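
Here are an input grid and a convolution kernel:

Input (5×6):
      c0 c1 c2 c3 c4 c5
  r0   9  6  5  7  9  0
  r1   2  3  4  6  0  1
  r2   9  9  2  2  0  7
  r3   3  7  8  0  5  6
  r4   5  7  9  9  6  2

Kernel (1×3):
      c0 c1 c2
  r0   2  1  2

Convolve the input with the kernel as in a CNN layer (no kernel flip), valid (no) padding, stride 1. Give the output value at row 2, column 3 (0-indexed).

18

The receptive field on the input at this output position is [2 0 7]. Elementwise product with the kernel and sum: 2·2 + 0·1 + 7·2.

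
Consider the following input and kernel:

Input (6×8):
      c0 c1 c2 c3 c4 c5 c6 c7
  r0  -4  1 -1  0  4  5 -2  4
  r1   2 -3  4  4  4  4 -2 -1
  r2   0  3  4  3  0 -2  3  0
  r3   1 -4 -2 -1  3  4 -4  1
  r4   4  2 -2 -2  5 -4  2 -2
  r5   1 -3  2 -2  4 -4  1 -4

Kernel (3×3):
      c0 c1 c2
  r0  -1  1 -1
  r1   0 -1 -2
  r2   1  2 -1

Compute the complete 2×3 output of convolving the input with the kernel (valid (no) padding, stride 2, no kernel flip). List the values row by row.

3 -5 -4
17 -17 -6

Output[0,0]: The receptive field on the input at this output position is [-4 1 -1 / 2 -3 4 / 0 3 4]. Elementwise product with the kernel and sum: -4·-1 + 1·1 + -1·-1 + -3·-1 + 4·-2 + 0·1 + 3·2 + 4·-1.
Output[0,1]: The receptive field on the input at this output position is [-1 0 4 / 4 4 4 / 4 3 0]. Elementwise product with the kernel and sum: -1·-1 + 0·1 + 4·-1 + 4·-1 + 4·-2 + 4·1 + 3·2 + 0·-1.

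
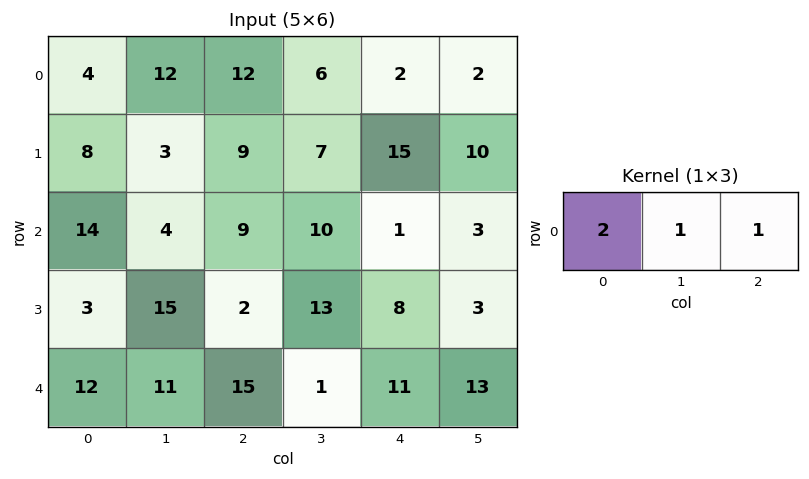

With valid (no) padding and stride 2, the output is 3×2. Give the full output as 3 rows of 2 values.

32 32
41 29
50 42

Output[0,0]: The receptive field on the input at this output position is [4 12 12]. Elementwise product with the kernel and sum: 4·2 + 12·1 + 12·1.
Output[0,1]: The receptive field on the input at this output position is [12 6 2]. Elementwise product with the kernel and sum: 12·2 + 6·1 + 2·1.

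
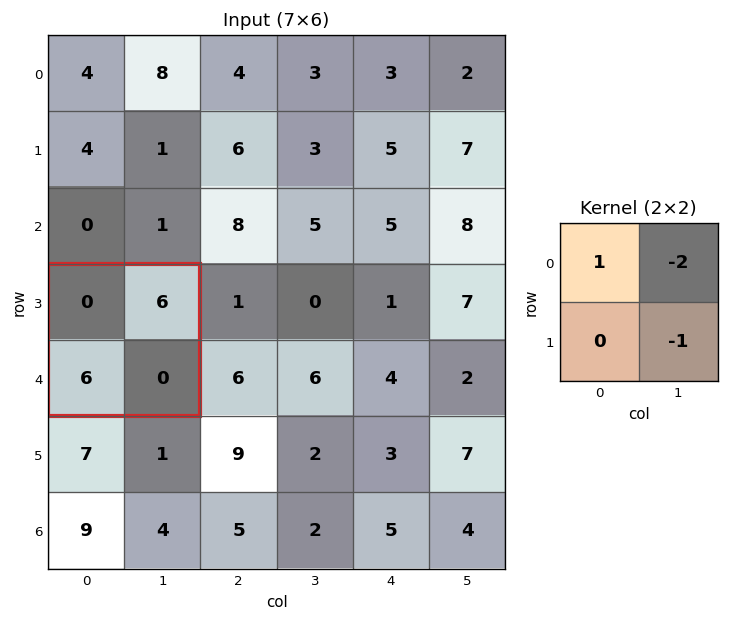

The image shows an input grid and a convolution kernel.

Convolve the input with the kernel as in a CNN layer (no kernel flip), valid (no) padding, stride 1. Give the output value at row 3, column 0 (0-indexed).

-12

The receptive field on the input at this output position is [0 6 / 6 0]. Elementwise product with the kernel and sum: 0·1 + 6·-2 + 0·-1.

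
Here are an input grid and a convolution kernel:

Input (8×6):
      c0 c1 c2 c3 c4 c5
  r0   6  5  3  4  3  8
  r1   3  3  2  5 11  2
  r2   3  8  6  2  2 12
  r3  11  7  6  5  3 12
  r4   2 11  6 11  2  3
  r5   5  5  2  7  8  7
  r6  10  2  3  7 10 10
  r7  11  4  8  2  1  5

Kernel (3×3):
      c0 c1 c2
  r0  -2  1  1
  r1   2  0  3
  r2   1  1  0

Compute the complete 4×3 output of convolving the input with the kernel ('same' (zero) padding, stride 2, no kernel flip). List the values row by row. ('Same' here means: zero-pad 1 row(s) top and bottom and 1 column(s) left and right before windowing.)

Output[0,0]: The receptive field on the zero-padded input at this output position is [0 0 0 / 0 6 5 / 0 3 3]. Elementwise product with the kernel and sum: 0·-2 + 0·1 + 0·1 + 0·2 + 5·3 + 0·1 + 3·1.

18 27 48
41 36 51
56 59 51
27 36 48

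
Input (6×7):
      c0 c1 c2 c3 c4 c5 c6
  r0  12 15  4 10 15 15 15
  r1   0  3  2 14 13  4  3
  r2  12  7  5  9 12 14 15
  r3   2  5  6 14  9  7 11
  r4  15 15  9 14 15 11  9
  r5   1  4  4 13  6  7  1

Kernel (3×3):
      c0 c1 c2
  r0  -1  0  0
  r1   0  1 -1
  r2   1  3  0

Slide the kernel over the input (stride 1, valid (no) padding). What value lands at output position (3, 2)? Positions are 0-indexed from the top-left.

36

The receptive field on the input at this output position is [6 14 9 / 9 14 15 / 4 13 6]. Elementwise product with the kernel and sum: 6·-1 + 14·1 + 15·-1 + 4·1 + 13·3.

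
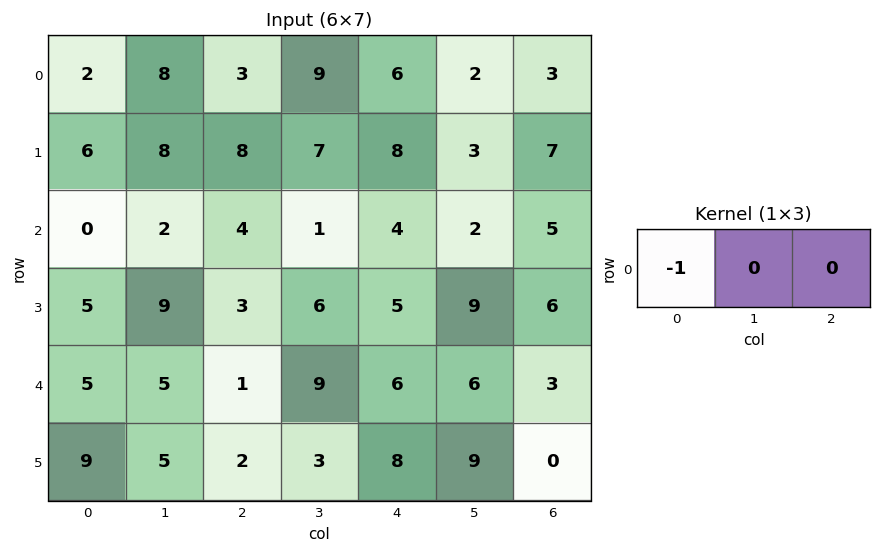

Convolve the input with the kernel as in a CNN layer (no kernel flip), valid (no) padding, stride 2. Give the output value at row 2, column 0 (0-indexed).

-5

The receptive field on the input at this output position is [5 5 1]. Elementwise product with the kernel and sum: 5·-1.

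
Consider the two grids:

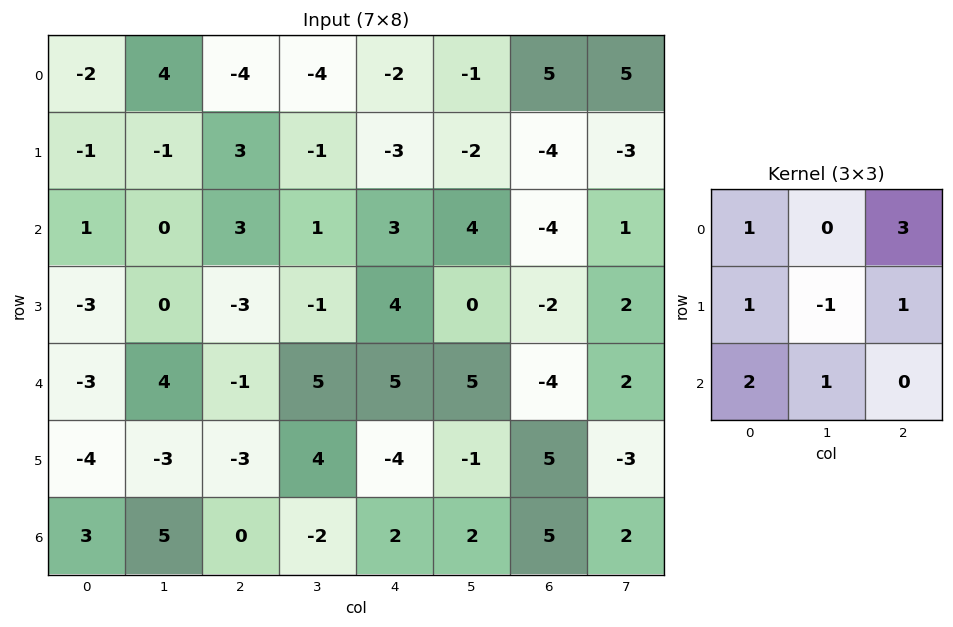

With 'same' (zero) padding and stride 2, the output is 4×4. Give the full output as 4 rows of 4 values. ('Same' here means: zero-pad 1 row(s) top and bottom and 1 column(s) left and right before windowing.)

Output[0,0]: The receptive field on the zero-padded input at this output position is [0 0 0 / 0 -2 4 / 0 -1 -1]. Elementwise product with the kernel and sum: 0·1 + 0·3 + 0·1 + -2·-1 + 4·1 + 0·2 + -1·1.

5 5 -8 -9
-7 -9 -3 -4
3 -2 8 20
-7 12 -1 -11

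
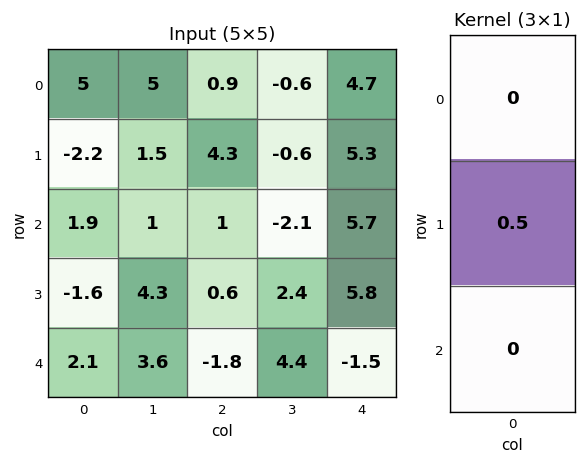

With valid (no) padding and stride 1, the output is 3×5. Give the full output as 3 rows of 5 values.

Output[0,0]: The receptive field on the input at this output position is [5 / -2.2 / 1.9]. Elementwise product with the kernel and sum: -2.2·0.5.
Output[0,1]: The receptive field on the input at this output position is [5 / 1.5 / 1]. Elementwise product with the kernel and sum: 1.5·0.5.

-1.1 0.75 2.15 -0.3 2.65
0.95 0.5 0.5 -1.05 2.85
-0.8 2.15 0.3 1.2 2.9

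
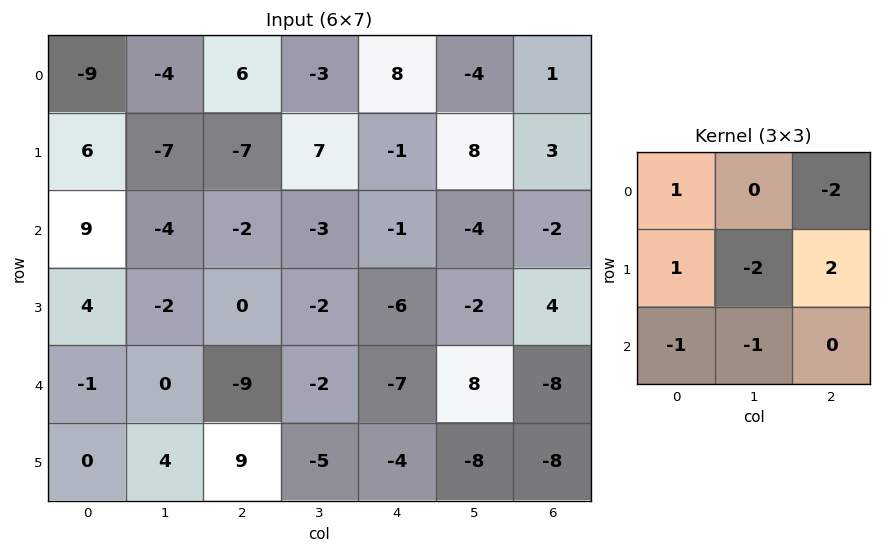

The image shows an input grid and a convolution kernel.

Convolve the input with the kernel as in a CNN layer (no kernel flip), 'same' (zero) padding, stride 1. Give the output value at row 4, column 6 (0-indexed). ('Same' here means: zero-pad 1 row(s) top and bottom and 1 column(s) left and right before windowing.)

The receptive field on the zero-padded input at this output position is [-2 4 0 / 8 -8 0 / -8 -8 0]. Elementwise product with the kernel and sum: -2·1 + 0·-2 + 8·1 + -8·-2 + 0·2 + -8·-1 + -8·-1.

38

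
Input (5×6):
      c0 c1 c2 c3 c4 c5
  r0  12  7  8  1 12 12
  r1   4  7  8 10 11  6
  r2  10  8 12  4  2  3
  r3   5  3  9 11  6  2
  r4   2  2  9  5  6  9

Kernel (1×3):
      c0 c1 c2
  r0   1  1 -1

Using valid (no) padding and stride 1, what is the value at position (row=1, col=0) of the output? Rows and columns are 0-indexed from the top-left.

The receptive field on the input at this output position is [4 7 8]. Elementwise product with the kernel and sum: 4·1 + 7·1 + 8·-1.

3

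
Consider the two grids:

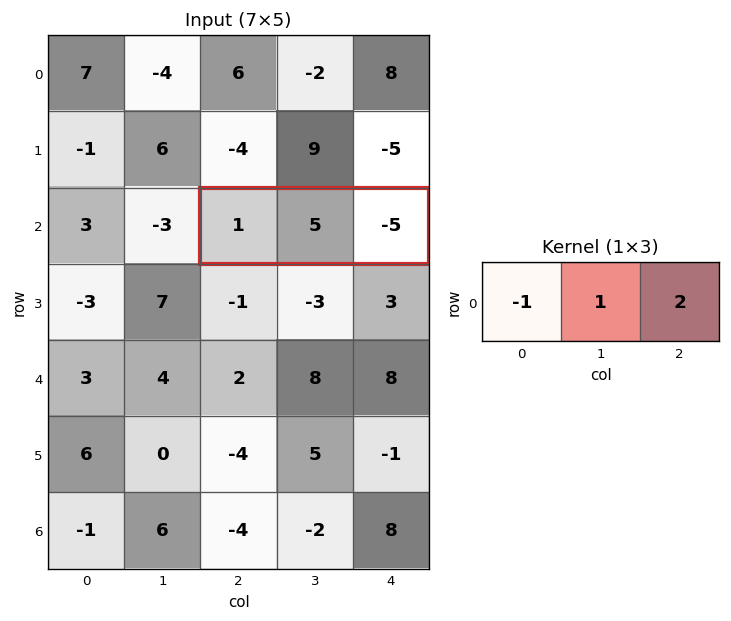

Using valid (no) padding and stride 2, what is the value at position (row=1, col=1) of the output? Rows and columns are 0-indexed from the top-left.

The receptive field on the input at this output position is [1 5 -5]. Elementwise product with the kernel and sum: 1·-1 + 5·1 + -5·2.

-6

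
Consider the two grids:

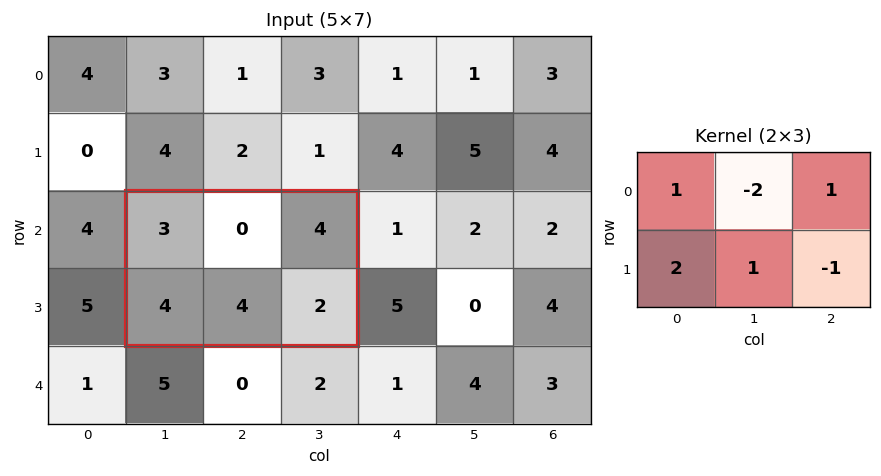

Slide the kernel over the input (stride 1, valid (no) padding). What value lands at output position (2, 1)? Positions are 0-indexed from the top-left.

17

The receptive field on the input at this output position is [3 0 4 / 4 4 2]. Elementwise product with the kernel and sum: 3·1 + 0·-2 + 4·1 + 4·2 + 4·1 + 2·-1.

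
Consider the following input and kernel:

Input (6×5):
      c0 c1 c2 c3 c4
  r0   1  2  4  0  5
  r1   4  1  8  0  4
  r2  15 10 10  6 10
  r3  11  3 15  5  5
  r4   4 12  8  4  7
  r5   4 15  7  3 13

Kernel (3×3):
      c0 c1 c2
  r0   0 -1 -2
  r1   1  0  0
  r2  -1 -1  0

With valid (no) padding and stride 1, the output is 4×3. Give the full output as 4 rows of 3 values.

Output[0,0]: The receptive field on the input at this output position is [1 2 4 / 4 1 8 / 15 10 10]. Elementwise product with the kernel and sum: 2·-1 + 4·-2 + 4·1 + 15·-1 + 10·-1.

-31 -23 -18
-16 -16 -18
-35 -39 -23
-48 -35 -17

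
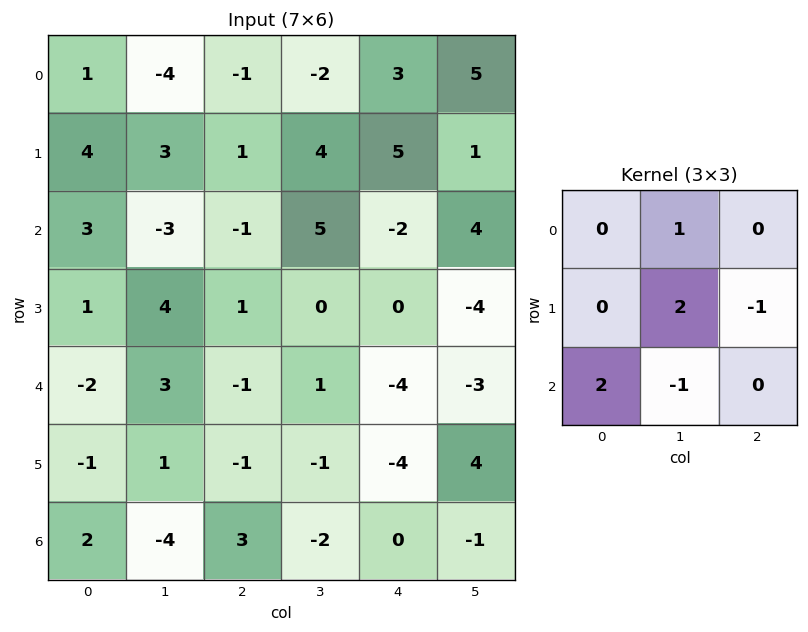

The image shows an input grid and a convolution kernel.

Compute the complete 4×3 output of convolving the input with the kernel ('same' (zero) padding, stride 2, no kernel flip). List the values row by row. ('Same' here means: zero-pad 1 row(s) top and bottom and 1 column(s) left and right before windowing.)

2 5 4
12 1 -3
-5 1 -3
7 7 -3

Output[0,0]: The receptive field on the zero-padded input at this output position is [0 0 0 / 0 1 -4 / 0 4 3]. Elementwise product with the kernel and sum: 0·1 + 1·2 + -4·-1 + 0·2 + 4·-1.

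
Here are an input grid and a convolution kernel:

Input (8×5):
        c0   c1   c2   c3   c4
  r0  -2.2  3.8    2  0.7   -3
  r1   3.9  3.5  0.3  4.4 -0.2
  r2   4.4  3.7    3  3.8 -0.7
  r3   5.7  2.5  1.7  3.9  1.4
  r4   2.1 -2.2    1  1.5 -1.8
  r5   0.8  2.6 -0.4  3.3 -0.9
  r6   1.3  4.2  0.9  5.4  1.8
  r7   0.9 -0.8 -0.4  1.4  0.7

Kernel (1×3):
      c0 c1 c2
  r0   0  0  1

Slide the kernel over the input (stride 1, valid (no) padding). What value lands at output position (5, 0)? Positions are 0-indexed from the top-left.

-0.4

The receptive field on the input at this output position is [0.8 2.6 -0.4]. Elementwise product with the kernel and sum: -0.4·1.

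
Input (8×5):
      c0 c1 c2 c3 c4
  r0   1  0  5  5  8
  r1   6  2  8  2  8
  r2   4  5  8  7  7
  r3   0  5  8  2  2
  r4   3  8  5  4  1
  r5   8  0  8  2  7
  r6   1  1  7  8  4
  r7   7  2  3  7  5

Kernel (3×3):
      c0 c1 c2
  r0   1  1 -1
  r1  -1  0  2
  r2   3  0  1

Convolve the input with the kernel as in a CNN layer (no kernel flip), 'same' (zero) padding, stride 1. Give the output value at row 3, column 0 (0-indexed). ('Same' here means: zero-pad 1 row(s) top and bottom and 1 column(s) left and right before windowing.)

17

The receptive field on the zero-padded input at this output position is [0 4 5 / 0 0 5 / 0 3 8]. Elementwise product with the kernel and sum: 0·1 + 4·1 + 5·-1 + 0·-1 + 5·2 + 0·3 + 8·1.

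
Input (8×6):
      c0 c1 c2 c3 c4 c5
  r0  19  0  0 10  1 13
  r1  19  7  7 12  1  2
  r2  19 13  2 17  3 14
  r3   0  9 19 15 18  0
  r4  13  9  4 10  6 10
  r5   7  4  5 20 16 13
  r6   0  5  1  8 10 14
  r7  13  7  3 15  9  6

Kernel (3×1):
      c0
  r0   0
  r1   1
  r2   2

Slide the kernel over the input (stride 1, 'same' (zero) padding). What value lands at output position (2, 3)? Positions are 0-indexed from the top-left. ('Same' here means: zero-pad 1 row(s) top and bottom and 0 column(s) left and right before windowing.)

The receptive field on the zero-padded input at this output position is [12 / 17 / 15]. Elementwise product with the kernel and sum: 17·1 + 15·2.

47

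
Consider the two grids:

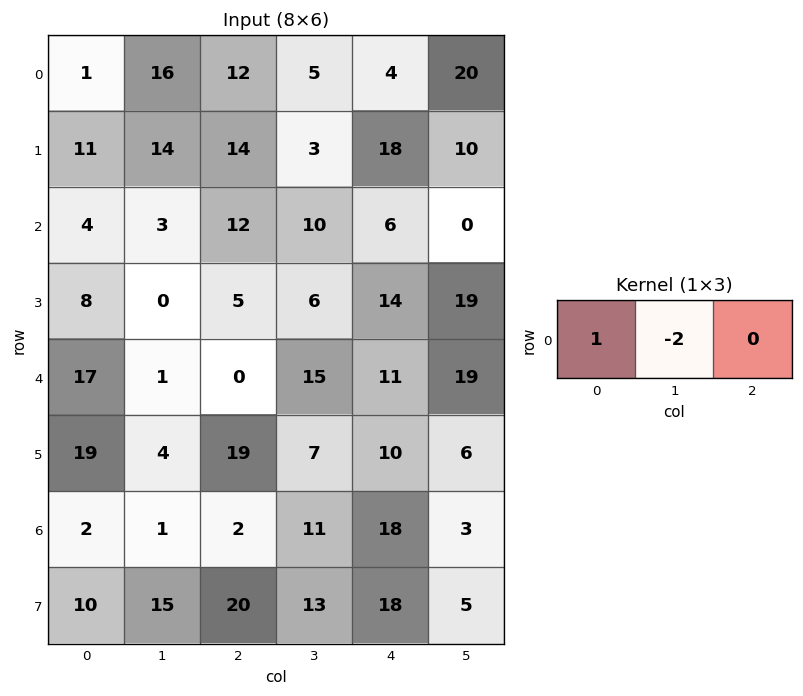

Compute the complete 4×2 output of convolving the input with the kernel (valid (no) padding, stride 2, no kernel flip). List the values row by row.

-31 2
-2 -8
15 -30
0 -20

Output[0,0]: The receptive field on the input at this output position is [1 16 12]. Elementwise product with the kernel and sum: 1·1 + 16·-2.
Output[0,1]: The receptive field on the input at this output position is [12 5 4]. Elementwise product with the kernel and sum: 12·1 + 5·-2.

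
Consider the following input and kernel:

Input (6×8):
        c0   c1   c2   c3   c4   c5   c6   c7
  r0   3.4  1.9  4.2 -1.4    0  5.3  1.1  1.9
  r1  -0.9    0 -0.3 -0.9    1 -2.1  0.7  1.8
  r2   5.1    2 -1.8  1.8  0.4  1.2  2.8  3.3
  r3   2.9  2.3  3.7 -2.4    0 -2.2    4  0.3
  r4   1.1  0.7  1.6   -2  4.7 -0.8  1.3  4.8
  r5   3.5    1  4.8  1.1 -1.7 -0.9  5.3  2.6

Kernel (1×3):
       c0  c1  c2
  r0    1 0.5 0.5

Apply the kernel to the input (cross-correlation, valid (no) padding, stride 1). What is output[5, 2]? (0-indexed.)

4.5

The receptive field on the input at this output position is [4.8 1.1 -1.7]. Elementwise product with the kernel and sum: 4.8·1 + 1.1·0.5 + -1.7·0.5.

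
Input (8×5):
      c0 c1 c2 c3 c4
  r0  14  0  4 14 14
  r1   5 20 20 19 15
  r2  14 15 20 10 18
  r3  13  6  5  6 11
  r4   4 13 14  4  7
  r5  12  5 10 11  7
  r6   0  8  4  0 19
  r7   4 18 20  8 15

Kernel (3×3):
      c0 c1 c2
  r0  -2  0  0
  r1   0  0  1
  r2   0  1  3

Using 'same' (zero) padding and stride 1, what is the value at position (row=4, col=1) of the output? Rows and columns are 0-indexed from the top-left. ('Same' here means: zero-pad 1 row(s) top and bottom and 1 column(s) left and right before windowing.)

23

The receptive field on the zero-padded input at this output position is [13 6 5 / 4 13 14 / 12 5 10]. Elementwise product with the kernel and sum: 13·-2 + 14·1 + 5·1 + 10·3.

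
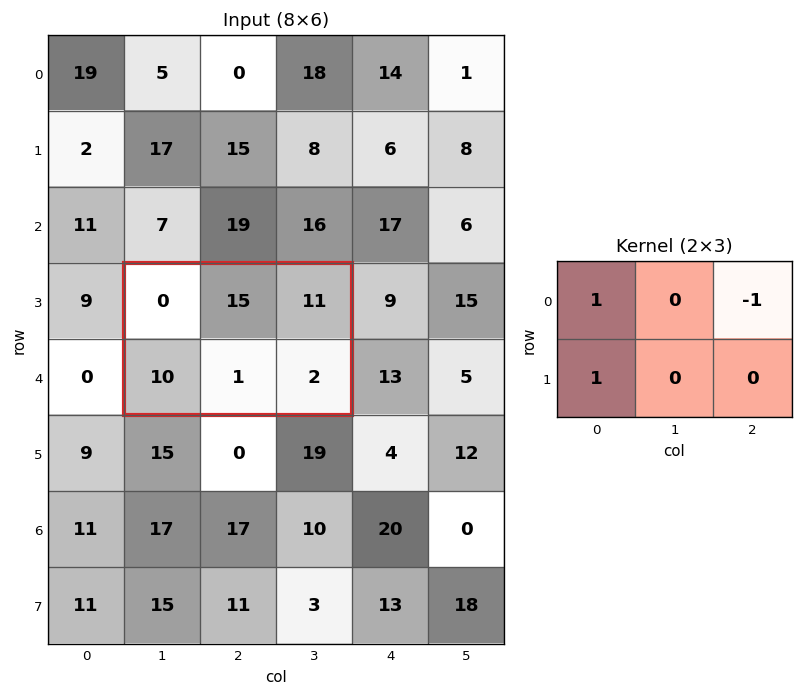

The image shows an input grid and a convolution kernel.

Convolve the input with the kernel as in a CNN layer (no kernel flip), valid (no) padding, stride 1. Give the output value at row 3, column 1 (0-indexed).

The receptive field on the input at this output position is [0 15 11 / 10 1 2]. Elementwise product with the kernel and sum: 0·1 + 11·-1 + 10·1.

-1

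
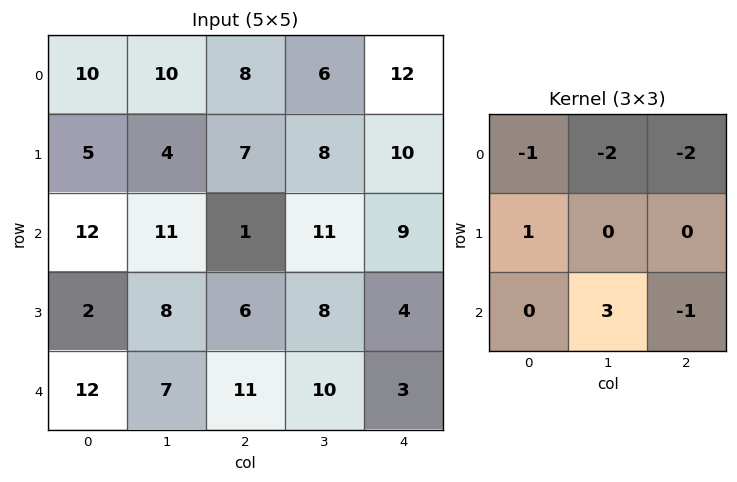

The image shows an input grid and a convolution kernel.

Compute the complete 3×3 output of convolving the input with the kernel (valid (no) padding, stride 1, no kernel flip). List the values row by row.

Output[0,0]: The receptive field on the input at this output position is [10 10 8 / 5 4 7 / 12 11 1]. Elementwise product with the kernel and sum: 10·-1 + 10·-2 + 8·-2 + 5·1 + 11·3 + 1·-1.

-9 -42 -13
3 -13 -22
-24 -4 -8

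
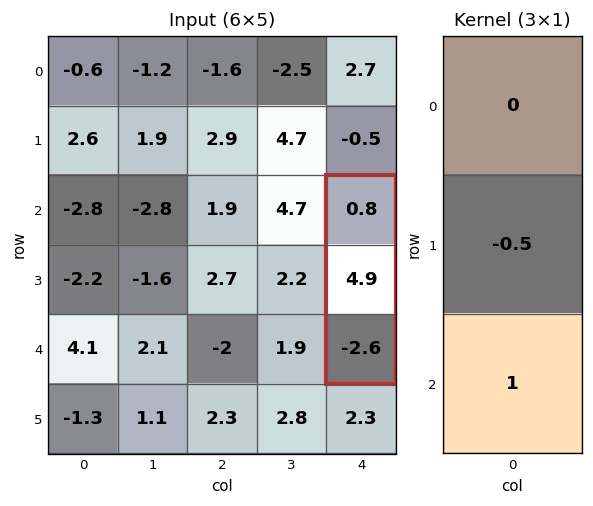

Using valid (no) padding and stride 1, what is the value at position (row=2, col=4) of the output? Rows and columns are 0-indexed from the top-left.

The receptive field on the input at this output position is [0.8 / 4.9 / -2.6]. Elementwise product with the kernel and sum: 4.9·-0.5 + -2.6·1.

-5.05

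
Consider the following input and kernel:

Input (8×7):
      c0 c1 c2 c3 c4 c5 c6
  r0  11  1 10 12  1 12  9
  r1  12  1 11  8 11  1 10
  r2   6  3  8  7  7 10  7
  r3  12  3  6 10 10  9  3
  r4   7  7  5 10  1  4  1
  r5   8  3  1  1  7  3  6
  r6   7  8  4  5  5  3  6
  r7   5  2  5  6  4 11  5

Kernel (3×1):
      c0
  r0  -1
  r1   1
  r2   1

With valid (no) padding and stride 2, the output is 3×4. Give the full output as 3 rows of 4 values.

7 9 17 8
13 3 4 -3
8 0 11 11

Output[0,0]: The receptive field on the input at this output position is [11 / 12 / 6]. Elementwise product with the kernel and sum: 11·-1 + 12·1 + 6·1.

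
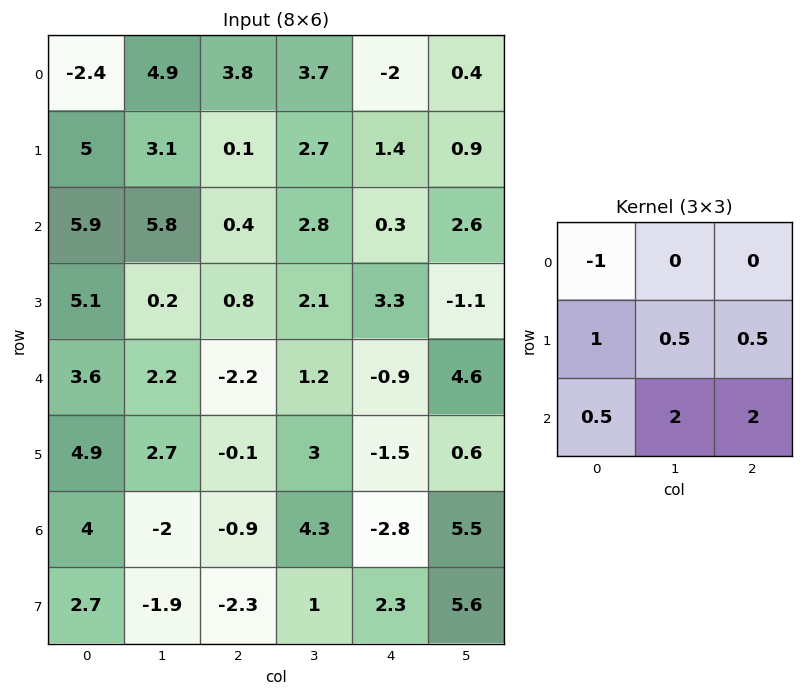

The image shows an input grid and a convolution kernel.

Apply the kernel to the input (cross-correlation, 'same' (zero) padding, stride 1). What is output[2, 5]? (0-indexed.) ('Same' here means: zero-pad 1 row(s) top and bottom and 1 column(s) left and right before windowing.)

-0.35

The receptive field on the zero-padded input at this output position is [1.4 0.9 0 / 0.3 2.6 0 / 3.3 -1.1 0]. Elementwise product with the kernel and sum: 1.4·-1 + 0.3·1 + 2.6·0.5 + 0·0.5 + 3.3·0.5 + -1.1·2 + 0·2.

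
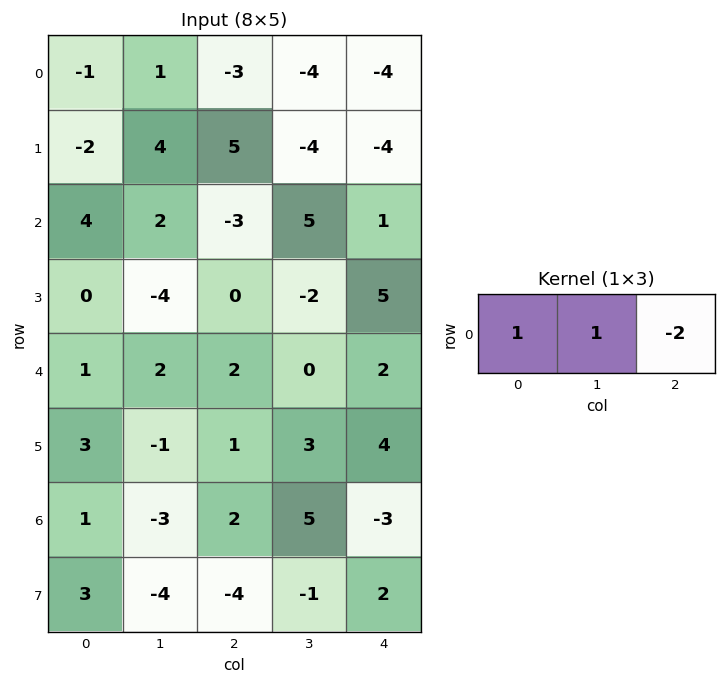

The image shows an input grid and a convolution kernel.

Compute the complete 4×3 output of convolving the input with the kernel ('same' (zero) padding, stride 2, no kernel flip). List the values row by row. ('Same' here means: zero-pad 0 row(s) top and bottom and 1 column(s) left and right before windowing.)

-3 6 -8
0 -11 6
-3 4 2
7 -11 2

Output[0,0]: The receptive field on the zero-padded input at this output position is [0 -1 1]. Elementwise product with the kernel and sum: 0·1 + -1·1 + 1·-2.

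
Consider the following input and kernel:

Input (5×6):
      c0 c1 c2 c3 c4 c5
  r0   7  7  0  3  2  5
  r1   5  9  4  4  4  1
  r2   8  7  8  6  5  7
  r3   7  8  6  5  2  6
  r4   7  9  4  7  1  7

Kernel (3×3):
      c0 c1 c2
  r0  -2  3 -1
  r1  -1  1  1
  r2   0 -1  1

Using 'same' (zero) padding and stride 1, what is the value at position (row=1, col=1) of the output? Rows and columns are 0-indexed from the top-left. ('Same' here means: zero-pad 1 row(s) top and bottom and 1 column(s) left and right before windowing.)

16

The receptive field on the zero-padded input at this output position is [7 7 0 / 5 9 4 / 8 7 8]. Elementwise product with the kernel and sum: 7·-2 + 7·3 + 0·-1 + 5·-1 + 9·1 + 4·1 + 7·-1 + 8·1.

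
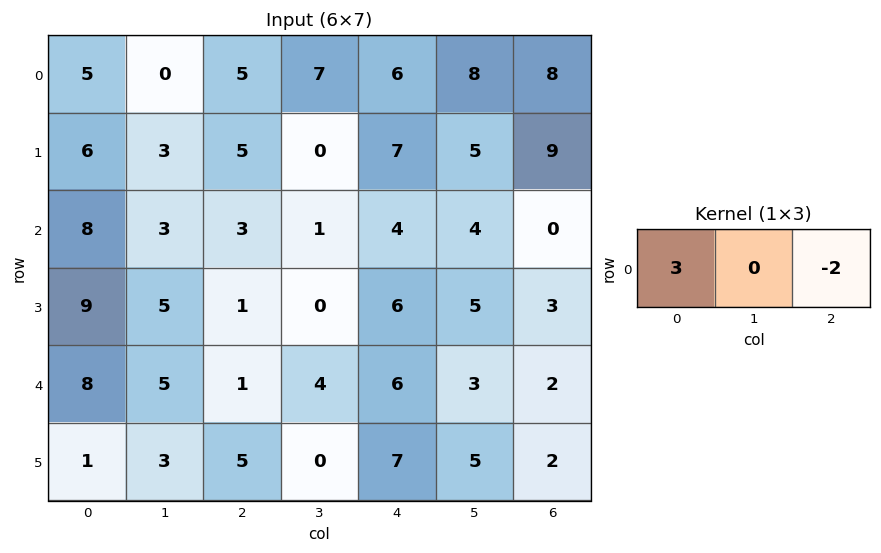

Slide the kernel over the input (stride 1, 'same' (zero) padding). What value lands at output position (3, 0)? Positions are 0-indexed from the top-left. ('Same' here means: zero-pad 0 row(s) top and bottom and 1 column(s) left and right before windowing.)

-10

The receptive field on the zero-padded input at this output position is [0 9 5]. Elementwise product with the kernel and sum: 0·3 + 5·-2.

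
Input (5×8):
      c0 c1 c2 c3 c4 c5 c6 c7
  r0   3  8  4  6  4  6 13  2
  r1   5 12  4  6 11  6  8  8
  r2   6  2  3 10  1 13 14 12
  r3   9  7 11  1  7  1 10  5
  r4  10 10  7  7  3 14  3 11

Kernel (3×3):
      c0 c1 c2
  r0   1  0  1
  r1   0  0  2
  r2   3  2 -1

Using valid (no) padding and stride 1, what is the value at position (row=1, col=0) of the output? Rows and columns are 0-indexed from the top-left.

45

The receptive field on the input at this output position is [5 12 4 / 6 2 3 / 9 7 11]. Elementwise product with the kernel and sum: 5·1 + 4·1 + 3·2 + 9·3 + 7·2 + 11·-1.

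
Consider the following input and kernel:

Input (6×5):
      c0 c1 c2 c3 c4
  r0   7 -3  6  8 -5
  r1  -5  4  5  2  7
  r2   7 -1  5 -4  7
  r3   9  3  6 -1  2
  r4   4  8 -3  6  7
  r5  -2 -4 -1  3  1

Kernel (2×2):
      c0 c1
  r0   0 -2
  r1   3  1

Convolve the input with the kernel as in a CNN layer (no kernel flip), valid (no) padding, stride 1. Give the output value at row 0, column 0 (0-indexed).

-5

The receptive field on the input at this output position is [7 -3 / -5 4]. Elementwise product with the kernel and sum: -3·-2 + -5·3 + 4·1.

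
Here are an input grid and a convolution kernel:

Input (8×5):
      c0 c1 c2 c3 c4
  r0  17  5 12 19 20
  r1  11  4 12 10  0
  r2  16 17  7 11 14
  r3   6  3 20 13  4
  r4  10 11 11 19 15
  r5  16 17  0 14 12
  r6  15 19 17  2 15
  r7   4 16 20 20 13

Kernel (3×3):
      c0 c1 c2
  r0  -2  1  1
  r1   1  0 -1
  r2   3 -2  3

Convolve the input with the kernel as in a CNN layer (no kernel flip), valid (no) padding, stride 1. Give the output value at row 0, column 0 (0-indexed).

17

The receptive field on the input at this output position is [17 5 12 / 11 4 12 / 16 17 7]. Elementwise product with the kernel and sum: 17·-2 + 5·1 + 12·1 + 11·1 + 12·-1 + 16·3 + 17·-2 + 7·3.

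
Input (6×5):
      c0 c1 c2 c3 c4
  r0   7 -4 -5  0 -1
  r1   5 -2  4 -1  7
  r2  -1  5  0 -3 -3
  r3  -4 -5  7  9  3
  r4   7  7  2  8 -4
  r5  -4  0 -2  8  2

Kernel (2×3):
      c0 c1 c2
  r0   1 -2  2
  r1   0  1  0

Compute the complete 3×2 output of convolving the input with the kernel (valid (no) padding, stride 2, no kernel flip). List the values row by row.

Output[0,0]: The receptive field on the input at this output position is [7 -4 -5 / 5 -2 4]. Elementwise product with the kernel and sum: 7·1 + -4·-2 + -5·2 + -2·1.

3 -8
-16 9
-3 -14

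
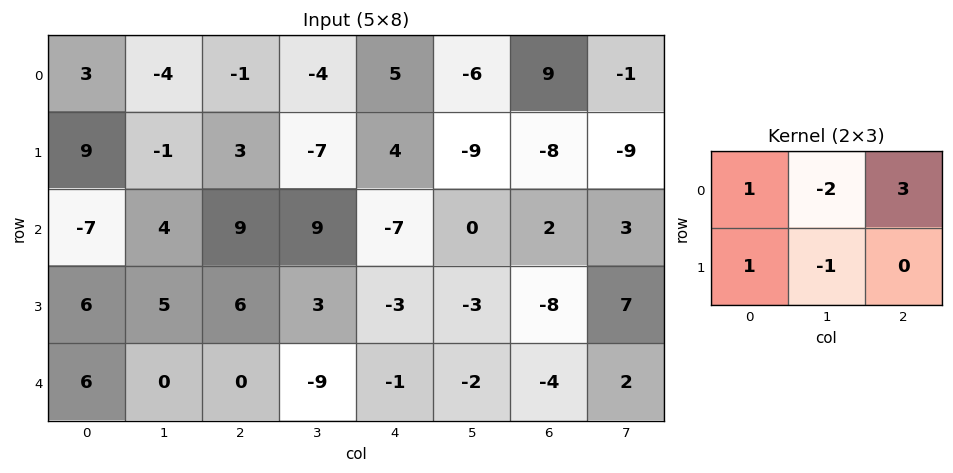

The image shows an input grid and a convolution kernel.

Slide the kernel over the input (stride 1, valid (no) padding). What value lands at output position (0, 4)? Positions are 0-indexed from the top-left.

57

The receptive field on the input at this output position is [5 -6 9 / 4 -9 -8]. Elementwise product with the kernel and sum: 5·1 + -6·-2 + 9·3 + 4·1 + -9·-1.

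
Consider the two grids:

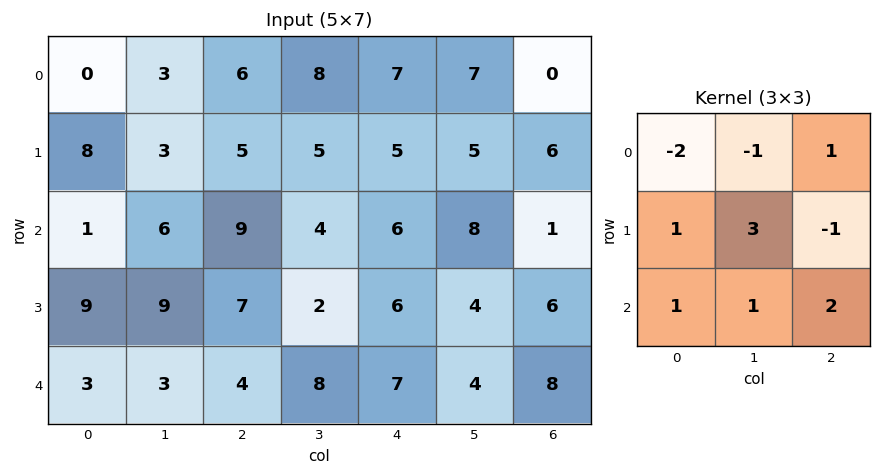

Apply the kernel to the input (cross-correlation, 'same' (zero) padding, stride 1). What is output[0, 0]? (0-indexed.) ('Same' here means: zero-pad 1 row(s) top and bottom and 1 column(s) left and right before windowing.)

11

The receptive field on the zero-padded input at this output position is [0 0 0 / 0 0 3 / 0 8 3]. Elementwise product with the kernel and sum: 0·-2 + 0·-1 + 0·1 + 0·1 + 0·3 + 3·-1 + 0·1 + 8·1 + 3·2.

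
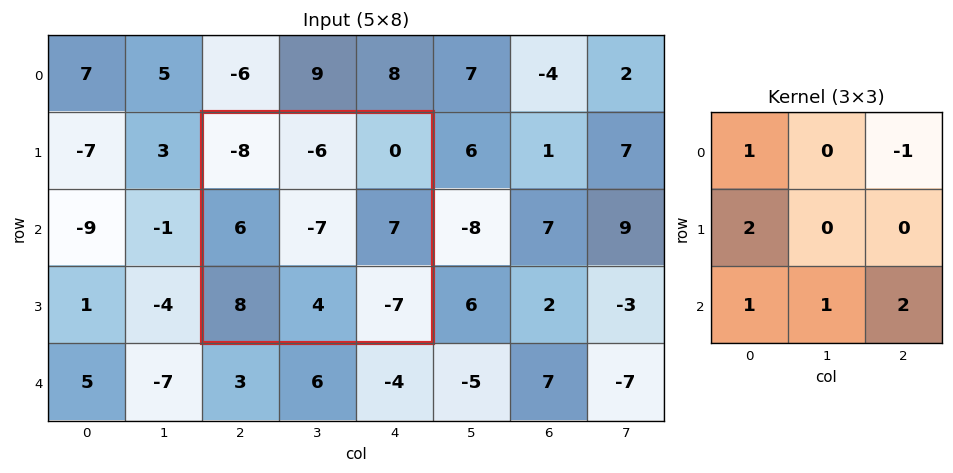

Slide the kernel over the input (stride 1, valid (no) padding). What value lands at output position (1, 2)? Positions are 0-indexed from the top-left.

2

The receptive field on the input at this output position is [-8 -6 0 / 6 -7 7 / 8 4 -7]. Elementwise product with the kernel and sum: -8·1 + 0·-1 + 6·2 + 8·1 + 4·1 + -7·2.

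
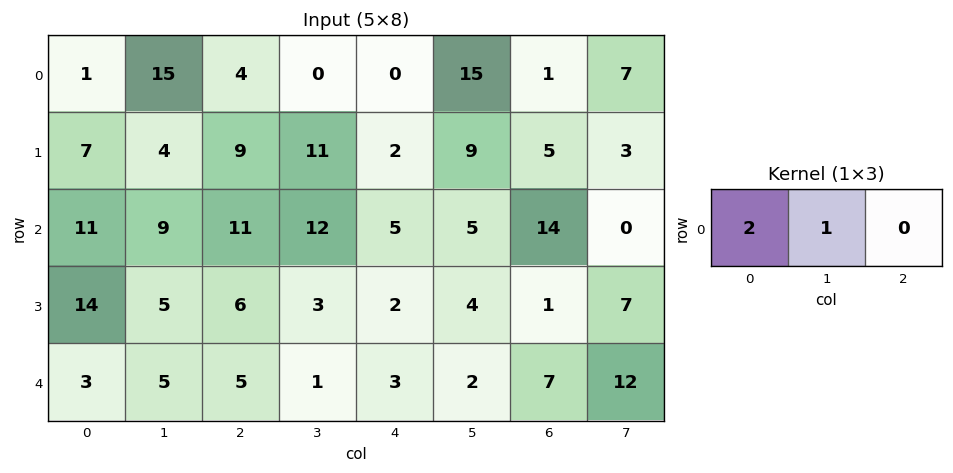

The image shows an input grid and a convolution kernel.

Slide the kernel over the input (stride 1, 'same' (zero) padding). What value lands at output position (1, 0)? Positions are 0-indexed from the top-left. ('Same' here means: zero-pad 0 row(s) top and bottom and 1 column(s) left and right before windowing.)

7

The receptive field on the zero-padded input at this output position is [0 7 4]. Elementwise product with the kernel and sum: 0·2 + 7·1.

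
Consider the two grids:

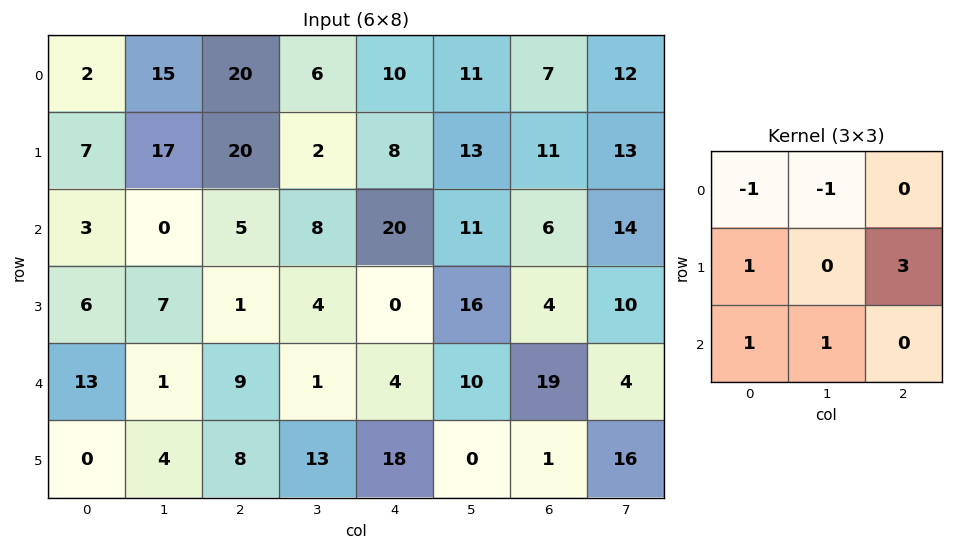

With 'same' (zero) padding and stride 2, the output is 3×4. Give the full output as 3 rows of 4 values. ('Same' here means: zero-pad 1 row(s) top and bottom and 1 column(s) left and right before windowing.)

52 70 49 71
-1 -5 35 49
-3 8 58 3

Output[0,0]: The receptive field on the zero-padded input at this output position is [0 0 0 / 0 2 15 / 0 7 17]. Elementwise product with the kernel and sum: 0·-1 + 0·-1 + 0·1 + 15·3 + 0·1 + 7·1.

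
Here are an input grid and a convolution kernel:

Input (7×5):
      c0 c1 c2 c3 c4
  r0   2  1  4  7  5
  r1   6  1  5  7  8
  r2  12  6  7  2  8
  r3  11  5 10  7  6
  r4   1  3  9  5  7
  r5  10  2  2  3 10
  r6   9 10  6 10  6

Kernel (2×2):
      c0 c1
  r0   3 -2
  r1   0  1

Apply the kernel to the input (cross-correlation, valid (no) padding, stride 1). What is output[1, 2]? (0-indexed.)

3

The receptive field on the input at this output position is [5 7 / 7 2]. Elementwise product with the kernel and sum: 5·3 + 7·-2 + 2·1.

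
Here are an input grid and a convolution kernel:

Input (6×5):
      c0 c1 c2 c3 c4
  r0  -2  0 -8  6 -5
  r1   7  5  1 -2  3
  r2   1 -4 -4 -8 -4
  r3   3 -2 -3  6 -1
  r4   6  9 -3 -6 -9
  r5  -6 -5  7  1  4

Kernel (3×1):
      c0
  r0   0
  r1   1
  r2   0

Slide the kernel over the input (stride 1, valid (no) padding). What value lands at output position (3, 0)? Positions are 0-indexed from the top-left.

The receptive field on the input at this output position is [3 / 6 / -6]. Elementwise product with the kernel and sum: 6·1.

6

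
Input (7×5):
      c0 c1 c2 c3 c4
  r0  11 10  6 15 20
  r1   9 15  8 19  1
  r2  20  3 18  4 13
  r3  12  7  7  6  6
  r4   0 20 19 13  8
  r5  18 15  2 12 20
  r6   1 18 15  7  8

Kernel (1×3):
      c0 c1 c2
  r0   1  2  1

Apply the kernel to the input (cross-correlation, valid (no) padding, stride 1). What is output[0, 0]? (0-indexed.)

The receptive field on the input at this output position is [11 10 6]. Elementwise product with the kernel and sum: 11·1 + 10·2 + 6·1.

37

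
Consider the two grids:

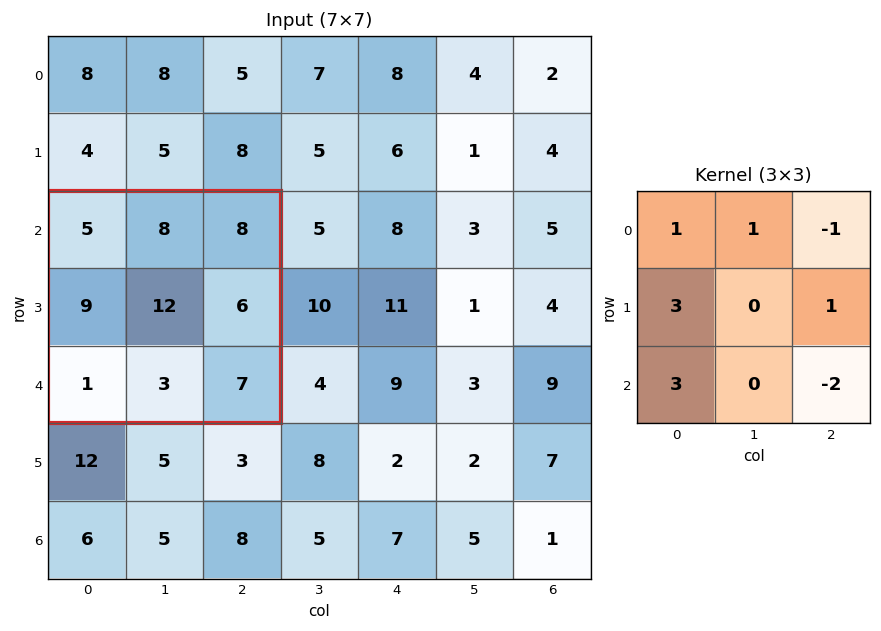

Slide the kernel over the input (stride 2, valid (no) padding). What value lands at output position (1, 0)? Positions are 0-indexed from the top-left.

27

The receptive field on the input at this output position is [5 8 8 / 9 12 6 / 1 3 7]. Elementwise product with the kernel and sum: 5·1 + 8·1 + 8·-1 + 9·3 + 6·1 + 1·3 + 7·-2.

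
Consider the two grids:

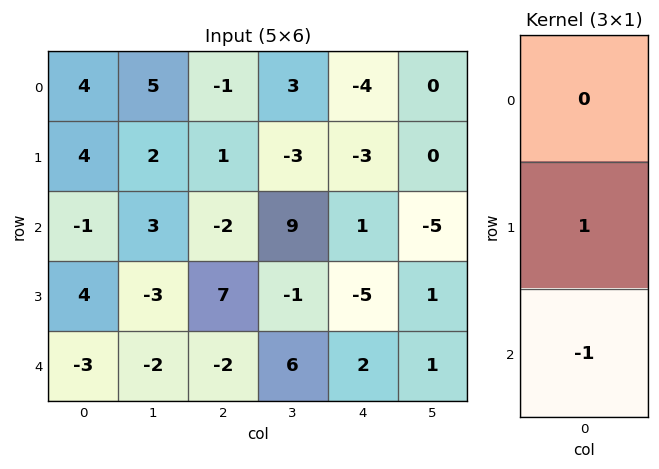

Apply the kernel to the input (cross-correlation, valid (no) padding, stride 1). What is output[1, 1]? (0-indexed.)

The receptive field on the input at this output position is [2 / 3 / -3]. Elementwise product with the kernel and sum: 3·1 + -3·-1.

6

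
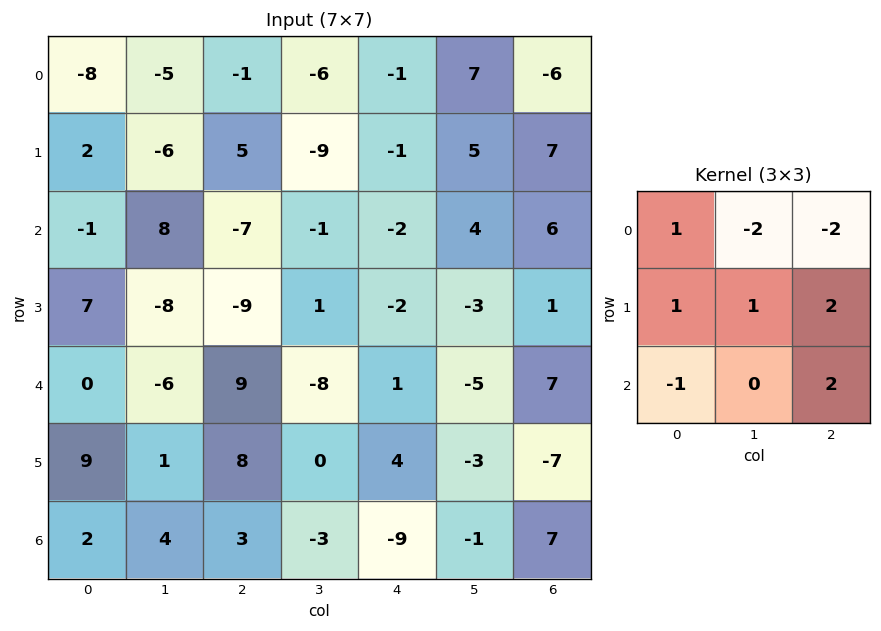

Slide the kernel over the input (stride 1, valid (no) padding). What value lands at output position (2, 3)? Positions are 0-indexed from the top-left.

The receptive field on the input at this output position is [-1 -2 4 / 1 -2 -3 / -8 1 -5]. Elementwise product with the kernel and sum: -1·1 + -2·-2 + 4·-2 + 1·1 + -2·1 + -3·2 + -8·-1 + -5·2.

-14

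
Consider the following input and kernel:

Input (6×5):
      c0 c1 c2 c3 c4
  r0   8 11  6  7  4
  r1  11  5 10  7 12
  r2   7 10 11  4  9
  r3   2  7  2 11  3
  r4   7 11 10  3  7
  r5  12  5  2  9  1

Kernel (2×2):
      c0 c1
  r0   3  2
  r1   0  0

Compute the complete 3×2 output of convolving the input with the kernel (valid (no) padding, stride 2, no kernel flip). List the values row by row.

46 32
41 41
43 36

Output[0,0]: The receptive field on the input at this output position is [8 11 / 11 5]. Elementwise product with the kernel and sum: 8·3 + 11·2.
Output[0,1]: The receptive field on the input at this output position is [6 7 / 10 7]. Elementwise product with the kernel and sum: 6·3 + 7·2.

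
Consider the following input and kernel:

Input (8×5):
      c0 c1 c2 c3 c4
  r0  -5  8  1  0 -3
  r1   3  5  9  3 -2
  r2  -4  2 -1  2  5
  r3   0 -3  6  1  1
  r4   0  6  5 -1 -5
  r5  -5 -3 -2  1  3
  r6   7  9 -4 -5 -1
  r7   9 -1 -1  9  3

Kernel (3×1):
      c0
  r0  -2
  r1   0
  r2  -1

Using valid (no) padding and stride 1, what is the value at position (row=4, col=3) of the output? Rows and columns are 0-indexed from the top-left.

7

The receptive field on the input at this output position is [-1 / 1 / -5]. Elementwise product with the kernel and sum: -1·-2 + -5·-1.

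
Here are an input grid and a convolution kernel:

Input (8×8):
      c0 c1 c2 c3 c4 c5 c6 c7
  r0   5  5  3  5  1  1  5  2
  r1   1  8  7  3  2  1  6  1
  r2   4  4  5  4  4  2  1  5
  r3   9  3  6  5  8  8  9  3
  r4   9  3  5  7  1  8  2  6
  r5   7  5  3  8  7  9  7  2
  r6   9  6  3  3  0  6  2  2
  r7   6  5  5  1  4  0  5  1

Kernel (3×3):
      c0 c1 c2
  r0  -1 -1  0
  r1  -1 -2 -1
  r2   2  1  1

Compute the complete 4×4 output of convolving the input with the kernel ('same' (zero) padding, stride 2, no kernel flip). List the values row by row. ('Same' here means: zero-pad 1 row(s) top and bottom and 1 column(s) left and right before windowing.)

-6 10 1 -4
-1 -16 7 12
-18 -8 2 -8
-20 -7 -18 -22

Output[0,0]: The receptive field on the zero-padded input at this output position is [0 0 0 / 0 5 5 / 0 1 8]. Elementwise product with the kernel and sum: 0·-1 + 0·-1 + 0·-1 + 5·-2 + 5·-1 + 0·2 + 1·1 + 8·1.
Output[0,1]: The receptive field on the zero-padded input at this output position is [0 0 0 / 5 3 5 / 8 7 3]. Elementwise product with the kernel and sum: 0·-1 + 0·-1 + 5·-1 + 3·-2 + 5·-1 + 8·2 + 7·1 + 3·1.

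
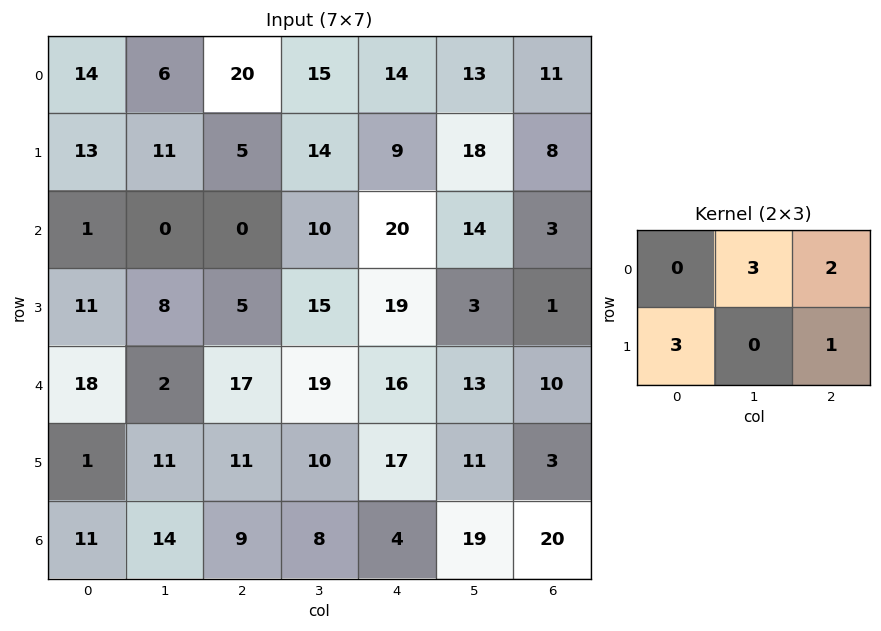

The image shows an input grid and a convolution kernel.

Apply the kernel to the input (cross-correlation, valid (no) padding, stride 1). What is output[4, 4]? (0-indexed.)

113

The receptive field on the input at this output position is [16 13 10 / 17 11 3]. Elementwise product with the kernel and sum: 13·3 + 10·2 + 17·3 + 3·1.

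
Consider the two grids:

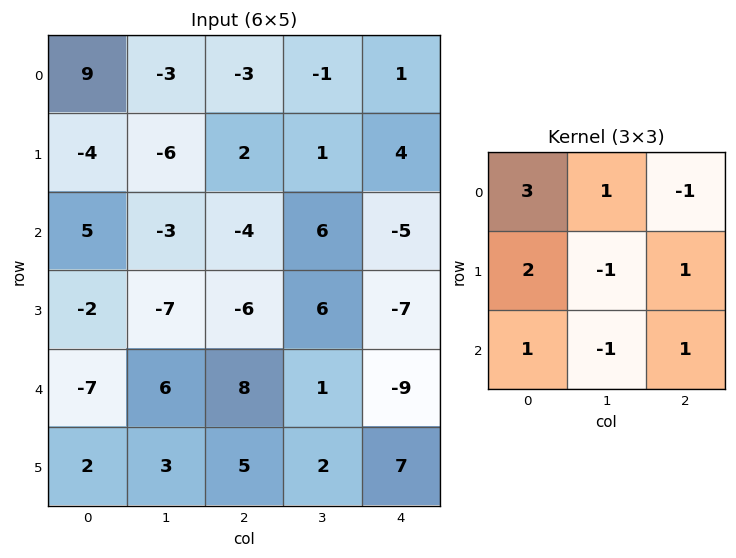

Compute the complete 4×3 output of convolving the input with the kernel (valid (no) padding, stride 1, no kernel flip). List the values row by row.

Output[0,0]: The receptive field on the input at this output position is [9 -3 -3 / -4 -6 2 / 5 -3 -4]. Elementwise product with the kernel and sum: 9·3 + -3·1 + -3·-1 + -4·2 + -6·-1 + 2·1 + 5·1 + -3·-1 + -4·1.
Output[0,1]: The receptive field on the input at this output position is [-3 -3 -1 / -6 2 1 / -3 -4 6]. Elementwise product with the kernel and sum: -3·3 + -3·1 + -1·-1 + -6·2 + 2·-1 + 1·1 + -3·1 + -4·-1 + 6·1.

31 -17 -19
-12 -8 -35
8 -22 -28
-15 -28 11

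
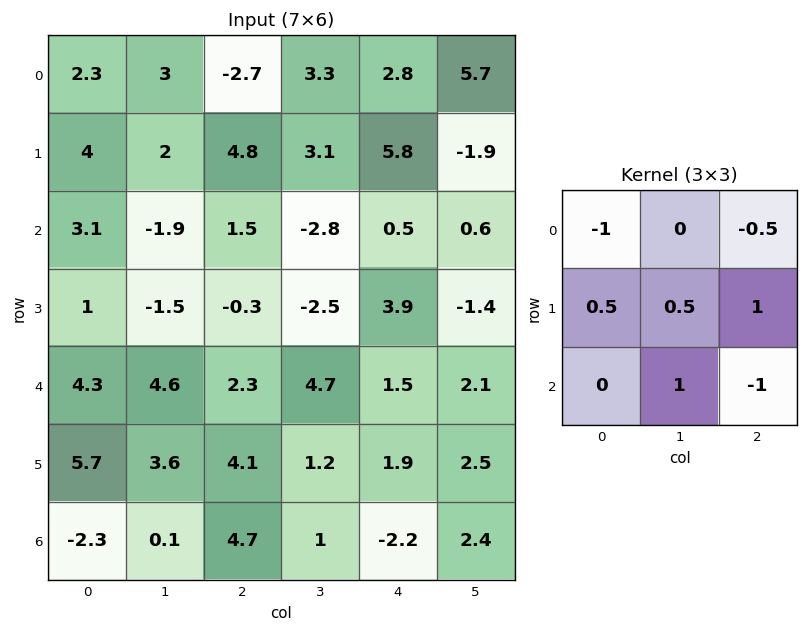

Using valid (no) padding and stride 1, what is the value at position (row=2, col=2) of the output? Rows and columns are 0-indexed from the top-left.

3.95

The receptive field on the input at this output position is [1.5 -2.8 0.5 / -0.3 -2.5 3.9 / 2.3 4.7 1.5]. Elementwise product with the kernel and sum: 1.5·-1 + 0.5·-0.5 + -0.3·0.5 + -2.5·0.5 + 3.9·1 + 4.7·1 + 1.5·-1.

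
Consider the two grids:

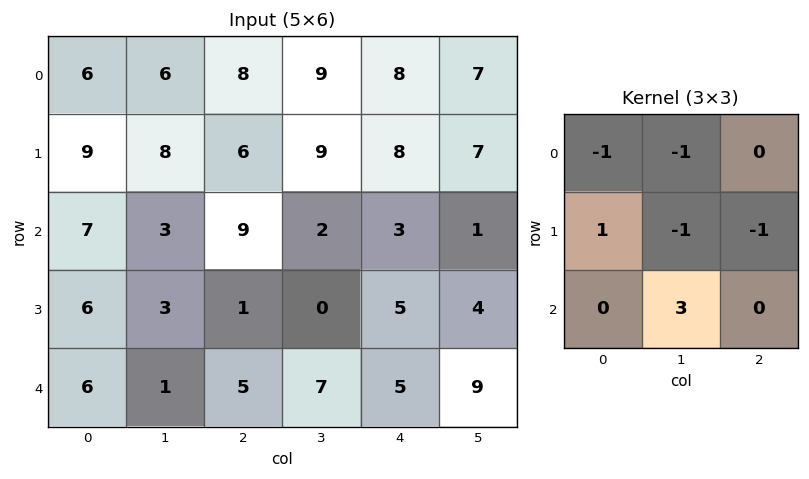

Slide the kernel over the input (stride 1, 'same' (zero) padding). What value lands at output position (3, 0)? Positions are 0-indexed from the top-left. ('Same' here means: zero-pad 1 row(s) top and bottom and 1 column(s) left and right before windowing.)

2

The receptive field on the zero-padded input at this output position is [0 7 3 / 0 6 3 / 0 6 1]. Elementwise product with the kernel and sum: 0·-1 + 7·-1 + 0·1 + 6·-1 + 3·-1 + 6·3.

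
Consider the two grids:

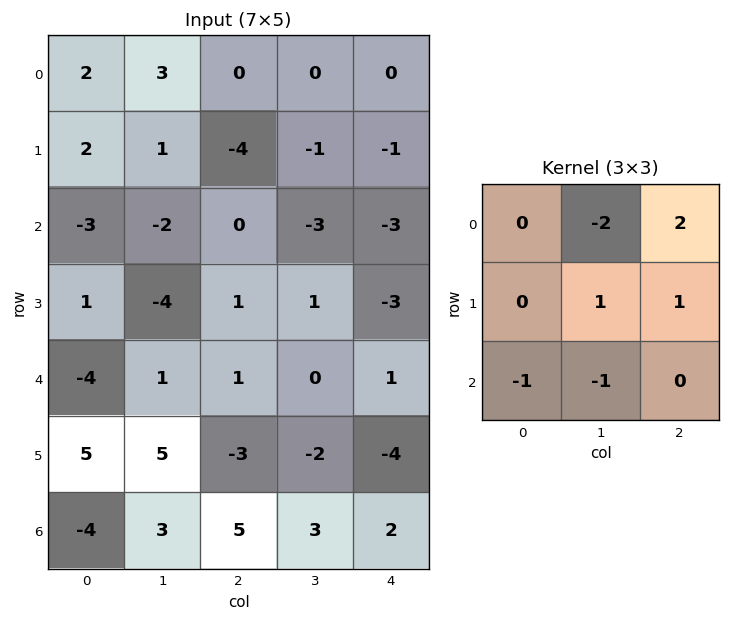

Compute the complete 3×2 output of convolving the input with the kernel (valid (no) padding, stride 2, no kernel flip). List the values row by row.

Output[0,0]: The receptive field on the input at this output position is [2 3 0 / 2 1 -4 / -3 -2 0]. Elementwise product with the kernel and sum: 3·-2 + 0·2 + 1·1 + -4·1 + -3·-1 + -2·-1.

-4 1
4 -3
3 -12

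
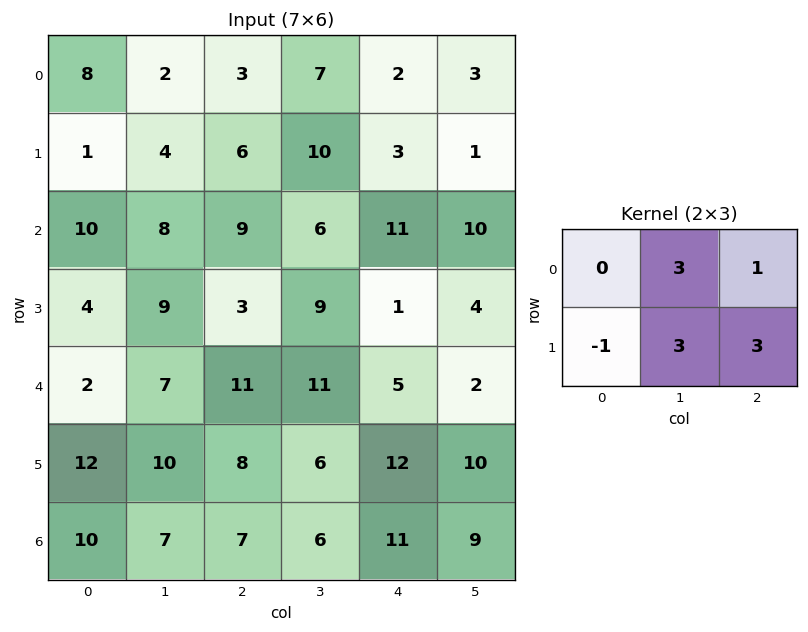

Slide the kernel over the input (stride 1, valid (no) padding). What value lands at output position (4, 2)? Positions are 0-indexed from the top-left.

The receptive field on the input at this output position is [11 11 5 / 8 6 12]. Elementwise product with the kernel and sum: 11·3 + 5·1 + 8·-1 + 6·3 + 12·3.

84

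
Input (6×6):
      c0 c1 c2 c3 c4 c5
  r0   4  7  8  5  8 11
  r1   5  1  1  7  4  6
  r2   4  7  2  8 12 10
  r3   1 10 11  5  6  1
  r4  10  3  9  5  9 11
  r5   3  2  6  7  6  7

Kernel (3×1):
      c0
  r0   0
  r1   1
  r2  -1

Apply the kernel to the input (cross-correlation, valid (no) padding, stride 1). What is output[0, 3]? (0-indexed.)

-1

The receptive field on the input at this output position is [5 / 7 / 8]. Elementwise product with the kernel and sum: 7·1 + 8·-1.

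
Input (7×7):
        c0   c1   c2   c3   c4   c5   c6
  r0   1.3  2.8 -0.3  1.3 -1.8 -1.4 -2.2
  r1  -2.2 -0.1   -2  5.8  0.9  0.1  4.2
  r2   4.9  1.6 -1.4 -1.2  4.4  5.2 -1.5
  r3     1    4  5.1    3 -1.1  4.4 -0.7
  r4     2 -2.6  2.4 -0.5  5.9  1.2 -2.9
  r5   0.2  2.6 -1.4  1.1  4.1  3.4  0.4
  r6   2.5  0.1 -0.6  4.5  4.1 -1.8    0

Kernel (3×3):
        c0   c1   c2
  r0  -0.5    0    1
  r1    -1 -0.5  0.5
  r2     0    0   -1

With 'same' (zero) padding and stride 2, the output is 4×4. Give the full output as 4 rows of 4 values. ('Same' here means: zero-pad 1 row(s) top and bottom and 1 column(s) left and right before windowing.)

0.85 -7.8 -1.2 2.5
-5.75 1.35 -5.6 -4.5
-0.9 1.05 -2.35 -1.95
1.4 2.25 -4.6 0.1

Output[0,0]: The receptive field on the zero-padded input at this output position is [0 0 0 / 0 1.3 2.8 / 0 -2.2 -0.1]. Elementwise product with the kernel and sum: 0·-0.5 + 0·1 + 0·-1 + 1.3·-0.5 + 2.8·0.5 + -0.1·-1.
Output[0,1]: The receptive field on the zero-padded input at this output position is [0 0 0 / 2.8 -0.3 1.3 / -0.1 -2 5.8]. Elementwise product with the kernel and sum: 0·-0.5 + 0·1 + 2.8·-1 + -0.3·-0.5 + 1.3·0.5 + 5.8·-1.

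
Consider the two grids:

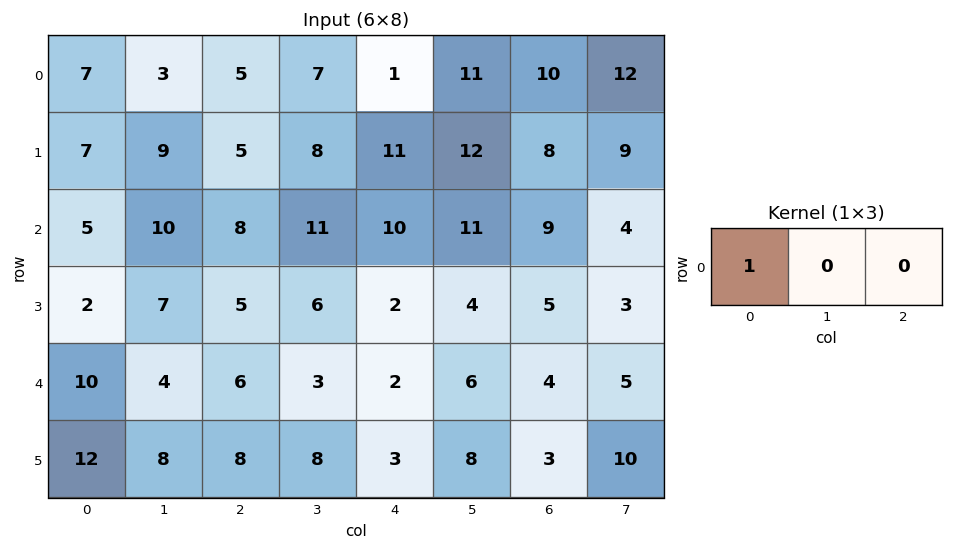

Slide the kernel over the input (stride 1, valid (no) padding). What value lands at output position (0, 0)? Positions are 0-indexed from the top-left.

7

The receptive field on the input at this output position is [7 3 5]. Elementwise product with the kernel and sum: 7·1.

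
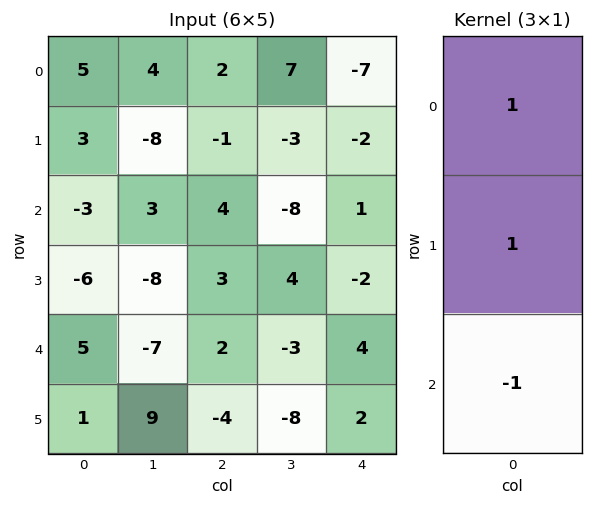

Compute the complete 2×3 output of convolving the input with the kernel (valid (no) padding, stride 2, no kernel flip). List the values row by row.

11 -3 -10
-14 5 -5

Output[0,0]: The receptive field on the input at this output position is [5 / 3 / -3]. Elementwise product with the kernel and sum: 5·1 + 3·1 + -3·-1.
Output[0,1]: The receptive field on the input at this output position is [2 / -1 / 4]. Elementwise product with the kernel and sum: 2·1 + -1·1 + 4·-1.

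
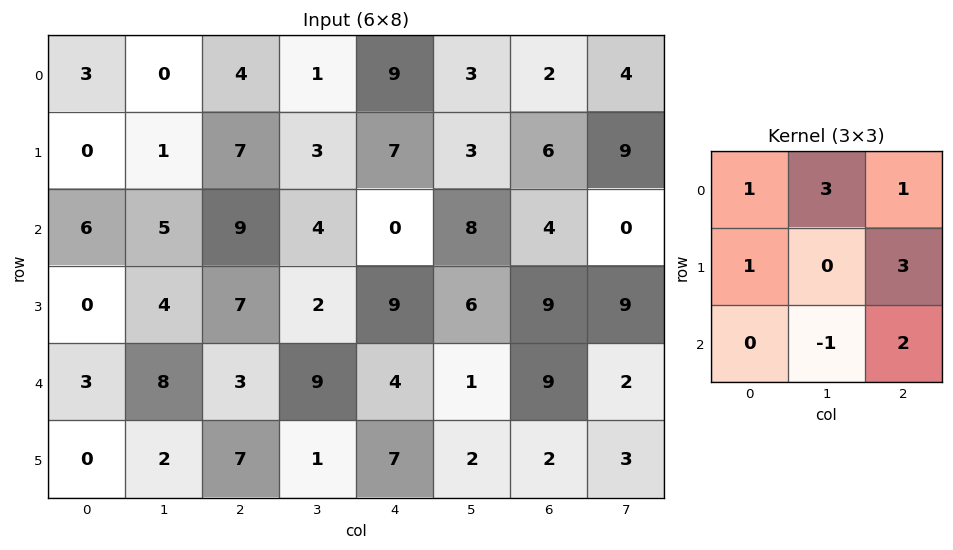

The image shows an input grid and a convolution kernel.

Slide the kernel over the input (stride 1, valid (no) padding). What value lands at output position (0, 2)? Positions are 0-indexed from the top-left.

40

The receptive field on the input at this output position is [4 1 9 / 7 3 7 / 9 4 0]. Elementwise product with the kernel and sum: 4·1 + 1·3 + 9·1 + 7·1 + 7·3 + 4·-1 + 0·2.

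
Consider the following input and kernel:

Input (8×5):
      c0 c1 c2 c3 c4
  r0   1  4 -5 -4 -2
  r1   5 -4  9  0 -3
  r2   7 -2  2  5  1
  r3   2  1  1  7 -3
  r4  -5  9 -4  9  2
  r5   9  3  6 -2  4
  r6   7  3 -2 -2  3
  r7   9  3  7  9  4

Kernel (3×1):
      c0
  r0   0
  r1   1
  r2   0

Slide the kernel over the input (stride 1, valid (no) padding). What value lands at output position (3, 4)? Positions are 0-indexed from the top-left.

2

The receptive field on the input at this output position is [-3 / 2 / 4]. Elementwise product with the kernel and sum: 2·1.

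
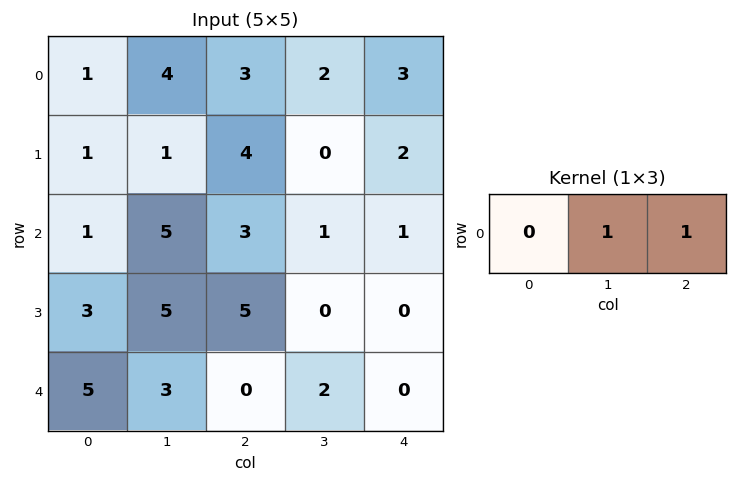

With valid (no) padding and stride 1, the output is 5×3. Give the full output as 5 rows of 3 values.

7 5 5
5 4 2
8 4 2
10 5 0
3 2 2

Output[0,0]: The receptive field on the input at this output position is [1 4 3]. Elementwise product with the kernel and sum: 4·1 + 3·1.
Output[0,1]: The receptive field on the input at this output position is [4 3 2]. Elementwise product with the kernel and sum: 3·1 + 2·1.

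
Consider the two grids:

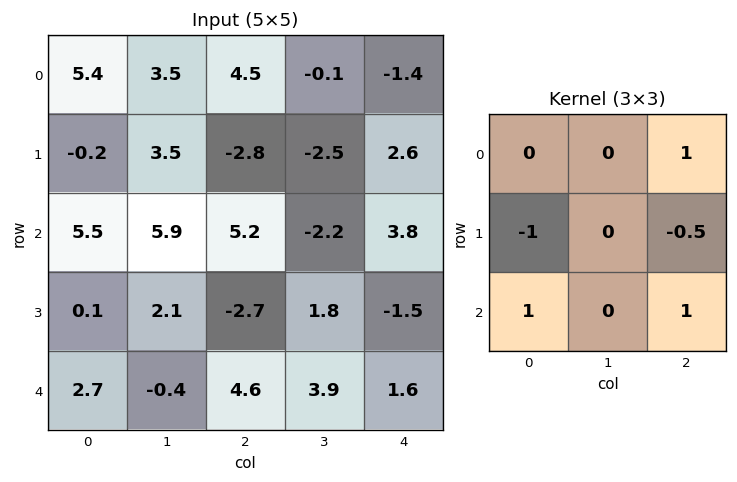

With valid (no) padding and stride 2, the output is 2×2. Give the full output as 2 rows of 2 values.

16.8 9.1
13.75 13.45

Output[0,0]: The receptive field on the input at this output position is [5.4 3.5 4.5 / -0.2 3.5 -2.8 / 5.5 5.9 5.2]. Elementwise product with the kernel and sum: 4.5·1 + -0.2·-1 + -2.8·-0.5 + 5.5·1 + 5.2·1.
Output[0,1]: The receptive field on the input at this output position is [4.5 -0.1 -1.4 / -2.8 -2.5 2.6 / 5.2 -2.2 3.8]. Elementwise product with the kernel and sum: -1.4·1 + -2.8·-1 + 2.6·-0.5 + 5.2·1 + 3.8·1.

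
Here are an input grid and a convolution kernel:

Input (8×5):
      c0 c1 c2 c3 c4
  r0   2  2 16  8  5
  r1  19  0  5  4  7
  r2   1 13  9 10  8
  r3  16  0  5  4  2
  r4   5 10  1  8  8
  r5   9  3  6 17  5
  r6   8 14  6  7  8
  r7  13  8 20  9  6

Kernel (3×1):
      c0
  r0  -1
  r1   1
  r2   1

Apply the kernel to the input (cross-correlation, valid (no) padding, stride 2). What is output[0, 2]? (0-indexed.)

10

The receptive field on the input at this output position is [5 / 7 / 8]. Elementwise product with the kernel and sum: 5·-1 + 7·1 + 8·1.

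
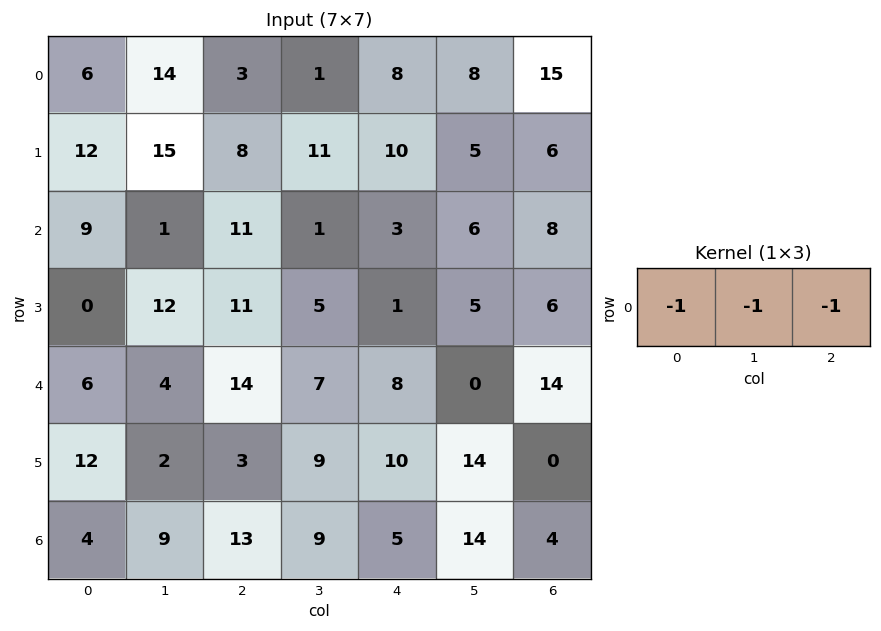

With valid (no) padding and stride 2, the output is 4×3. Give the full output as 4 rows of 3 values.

Output[0,0]: The receptive field on the input at this output position is [6 14 3]. Elementwise product with the kernel and sum: 6·-1 + 14·-1 + 3·-1.
Output[0,1]: The receptive field on the input at this output position is [3 1 8]. Elementwise product with the kernel and sum: 3·-1 + 1·-1 + 8·-1.

-23 -12 -31
-21 -15 -17
-24 -29 -22
-26 -27 -23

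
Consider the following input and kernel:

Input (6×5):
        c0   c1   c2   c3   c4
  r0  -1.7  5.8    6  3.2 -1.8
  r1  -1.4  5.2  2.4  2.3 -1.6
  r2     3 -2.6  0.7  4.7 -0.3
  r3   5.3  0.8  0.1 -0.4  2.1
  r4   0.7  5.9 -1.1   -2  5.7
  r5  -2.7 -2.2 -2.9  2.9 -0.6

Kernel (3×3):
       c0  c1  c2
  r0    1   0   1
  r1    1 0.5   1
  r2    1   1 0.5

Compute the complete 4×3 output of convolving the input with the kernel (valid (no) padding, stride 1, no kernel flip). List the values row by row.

8.65 18.15 11.4
9.55 10.65 4.3
15.55 6.35 2.15
1.6 0.1 5.5

Output[0,0]: The receptive field on the input at this output position is [-1.7 5.8 6 / -1.4 5.2 2.4 / 3 -2.6 0.7]. Elementwise product with the kernel and sum: -1.7·1 + 6·1 + -1.4·1 + 5.2·0.5 + 2.4·1 + 3·1 + -2.6·1 + 0.7·0.5.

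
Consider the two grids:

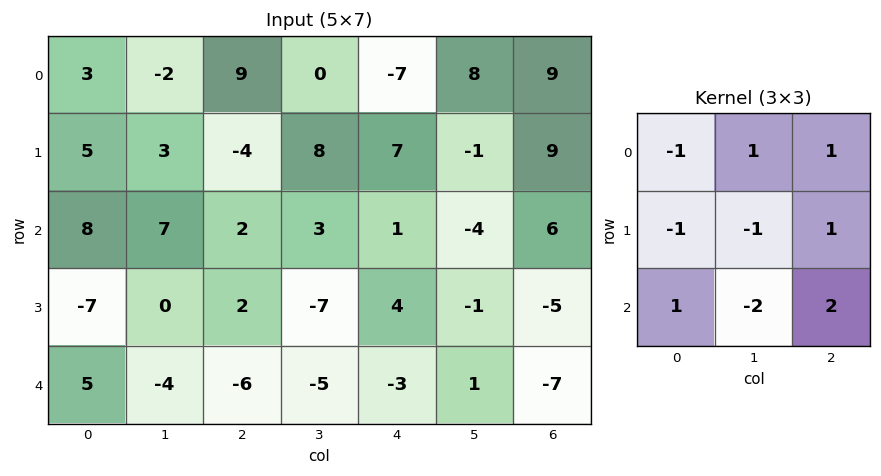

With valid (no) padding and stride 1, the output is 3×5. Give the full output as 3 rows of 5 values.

-10 29 -15 -22 48
-22 -23 39 -27 6
11 -13 9 -1 -26

Output[0,0]: The receptive field on the input at this output position is [3 -2 9 / 5 3 -4 / 8 7 2]. Elementwise product with the kernel and sum: 3·-1 + -2·1 + 9·1 + 5·-1 + 3·-1 + -4·1 + 8·1 + 7·-2 + 2·2.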